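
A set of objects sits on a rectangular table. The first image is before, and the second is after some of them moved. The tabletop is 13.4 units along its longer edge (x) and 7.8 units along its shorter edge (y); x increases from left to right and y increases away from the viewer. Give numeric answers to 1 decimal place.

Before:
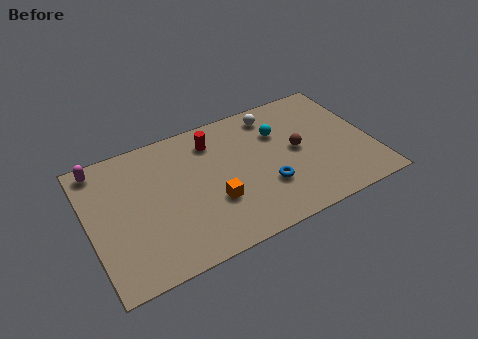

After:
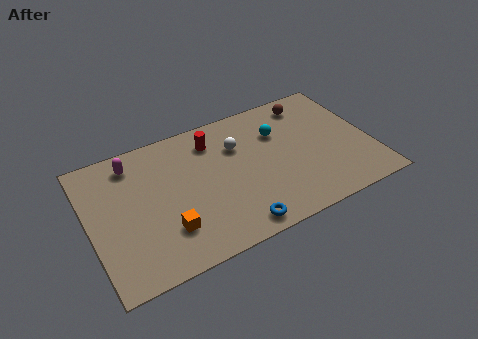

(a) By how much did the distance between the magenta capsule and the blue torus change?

-1.6

The distance was about 8.6 in the first image and 7.0 in the second, so they moved 1.6 units closer together.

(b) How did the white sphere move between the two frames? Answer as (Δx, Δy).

(-1.9, -1.2)

The white sphere started near (9.1, 6.6) and ended near (7.2, 5.4).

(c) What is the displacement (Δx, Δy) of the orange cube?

(-2.3, -0.6)

From the two frames, the orange cube sits at roughly (5.7, 2.7) before and (3.4, 2.1) after.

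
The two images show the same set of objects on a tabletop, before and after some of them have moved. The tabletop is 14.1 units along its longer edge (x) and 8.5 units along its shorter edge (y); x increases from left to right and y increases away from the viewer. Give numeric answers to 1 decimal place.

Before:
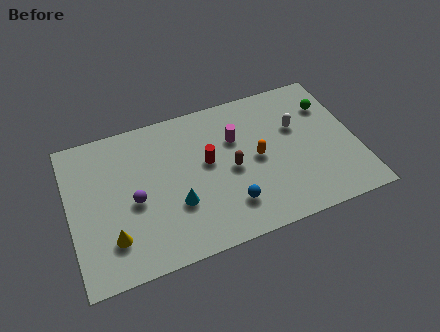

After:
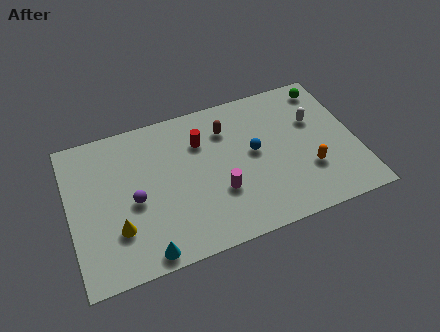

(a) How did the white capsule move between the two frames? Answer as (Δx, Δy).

(0.9, 0.1)

The white capsule started near (11.3, 5.4) and ended near (12.2, 5.5).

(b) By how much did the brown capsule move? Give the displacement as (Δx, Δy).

(0.0, 2.4)

The brown capsule started near (7.9, 4.0) and ended near (7.9, 6.4).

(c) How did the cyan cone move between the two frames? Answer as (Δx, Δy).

(-1.7, -2.1)

From the two frames, the cyan cone sits at roughly (5.1, 2.9) before and (3.4, 0.8) after.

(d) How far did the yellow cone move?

0.5

The yellow cone was near (1.9, 2.1) before and (2.2, 2.5) after, so it travelled √(0.3² + 0.4²) ≈ 0.5 units.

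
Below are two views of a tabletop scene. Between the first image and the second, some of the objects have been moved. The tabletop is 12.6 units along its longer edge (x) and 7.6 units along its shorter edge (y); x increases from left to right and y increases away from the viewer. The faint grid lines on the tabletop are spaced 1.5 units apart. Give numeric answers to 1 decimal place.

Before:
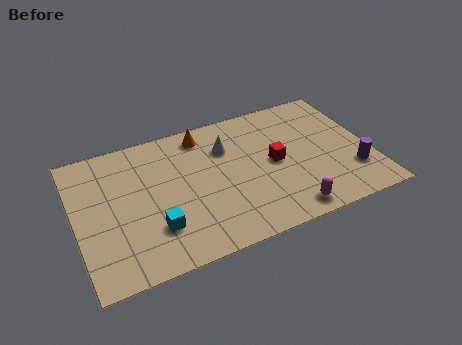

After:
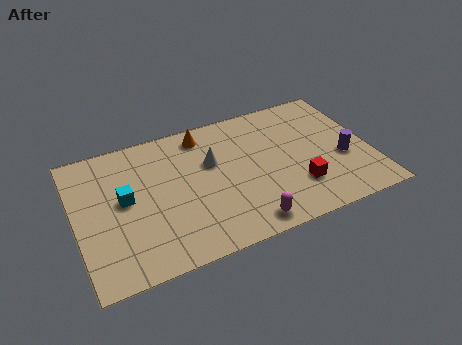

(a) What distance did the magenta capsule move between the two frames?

1.8

The magenta capsule moved from about (8.7, 0.9) to (6.9, 0.9), a distance of √(1.8² + 0.0²) ≈ 1.8.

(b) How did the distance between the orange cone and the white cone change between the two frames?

+0.3

Before: roughly 1.4 units apart; after: 1.7. That's 0.3 units further apart.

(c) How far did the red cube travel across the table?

1.9

The red cube moved from about (8.5, 3.8) to (9.3, 2.1), a distance of √(0.8² + 1.7²) ≈ 1.9.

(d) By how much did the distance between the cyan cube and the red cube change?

+1.9

Before: roughly 5.6 units apart; after: 7.5. That's 1.9 units further apart.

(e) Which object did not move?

the orange cone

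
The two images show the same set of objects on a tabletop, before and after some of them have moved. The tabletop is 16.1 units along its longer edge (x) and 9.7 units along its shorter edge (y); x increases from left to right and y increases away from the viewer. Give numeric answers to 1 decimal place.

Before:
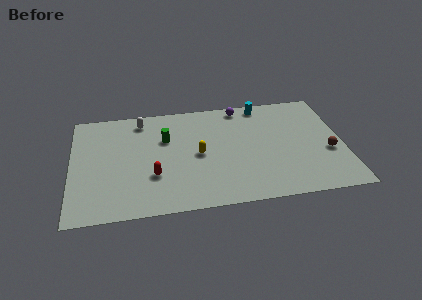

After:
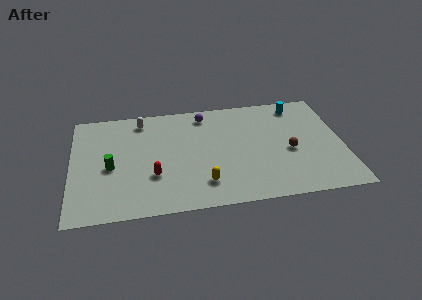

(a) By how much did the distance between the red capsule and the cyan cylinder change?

+1.5

They were about 8.7 units apart before and 10.2 after — 1.5 units further apart.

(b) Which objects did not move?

the red capsule and the white capsule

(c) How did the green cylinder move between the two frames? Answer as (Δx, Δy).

(-3.3, -2.1)

From the two frames, the green cylinder sits at roughly (5.6, 6.4) before and (2.3, 4.3) after.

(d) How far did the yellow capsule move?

2.6

The yellow capsule moved from about (7.5, 4.7) to (7.7, 2.1), a distance of √(0.2² + 2.6²) ≈ 2.6.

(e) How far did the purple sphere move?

2.2

The purple sphere was near (10.2, 8.7) before and (8.0, 8.3) after, so it travelled √(2.2² + 0.4²) ≈ 2.2 units.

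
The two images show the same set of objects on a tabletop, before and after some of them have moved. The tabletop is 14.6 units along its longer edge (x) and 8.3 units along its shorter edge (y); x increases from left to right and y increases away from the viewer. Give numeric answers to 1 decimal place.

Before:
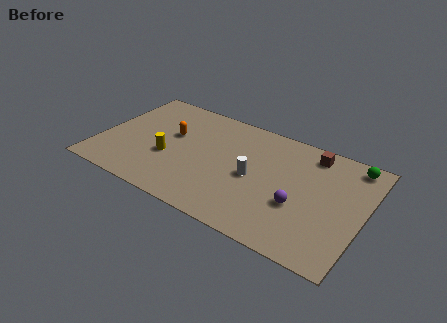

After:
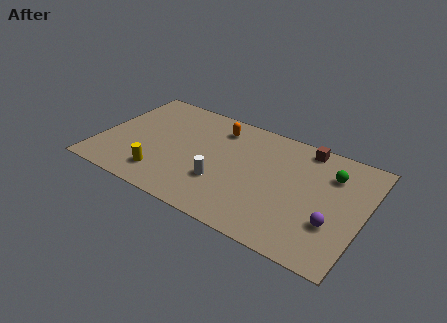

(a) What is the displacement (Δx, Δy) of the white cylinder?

(-1.6, -1.2)

The white cylinder was at about (8.6, 3.9) and moved to about (7.0, 2.7).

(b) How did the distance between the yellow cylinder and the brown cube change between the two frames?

+0.7

They were about 8.5 units apart before and 9.2 after — 0.7 units further apart.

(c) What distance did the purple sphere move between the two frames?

1.9

From (11.2, 3.1) to (13.1, 2.7), the purple sphere covered √(1.9² + 0.4²) ≈ 1.9 units.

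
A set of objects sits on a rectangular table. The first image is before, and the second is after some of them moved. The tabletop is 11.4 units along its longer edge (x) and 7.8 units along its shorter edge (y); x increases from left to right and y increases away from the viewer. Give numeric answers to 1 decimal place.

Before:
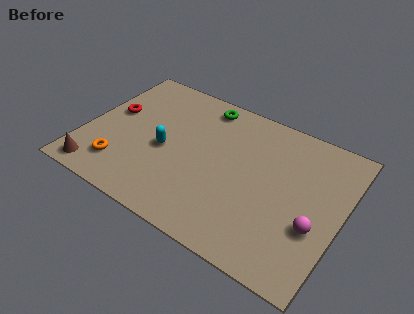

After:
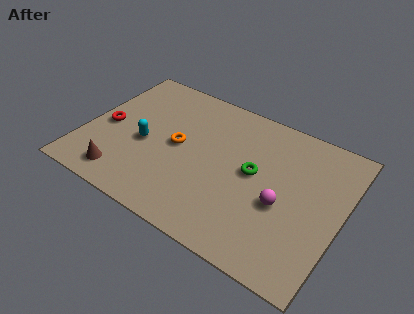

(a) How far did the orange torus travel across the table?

3.2

From (1.9, 1.7) to (4.1, 4.0), the orange torus covered √(2.2² + 2.3²) ≈ 3.2 units.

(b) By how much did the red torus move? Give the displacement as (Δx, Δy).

(-0.1, -0.9)

The red torus started near (1.0, 4.5) and ended near (0.9, 3.6).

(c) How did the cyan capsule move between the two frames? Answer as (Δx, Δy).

(-0.9, -0.1)

The cyan capsule was at about (3.6, 3.5) and moved to about (2.7, 3.4).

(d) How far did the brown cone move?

1.1

From (1.0, 0.9) to (2.1, 1.2), the brown cone covered √(1.1² + 0.3²) ≈ 1.1 units.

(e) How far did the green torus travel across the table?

3.7

The green torus was near (4.8, 6.8) before and (7.5, 4.2) after, so it travelled √(2.7² + 2.6²) ≈ 3.7 units.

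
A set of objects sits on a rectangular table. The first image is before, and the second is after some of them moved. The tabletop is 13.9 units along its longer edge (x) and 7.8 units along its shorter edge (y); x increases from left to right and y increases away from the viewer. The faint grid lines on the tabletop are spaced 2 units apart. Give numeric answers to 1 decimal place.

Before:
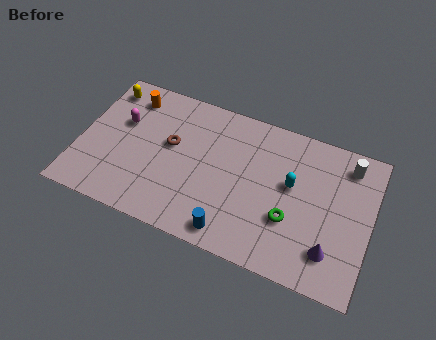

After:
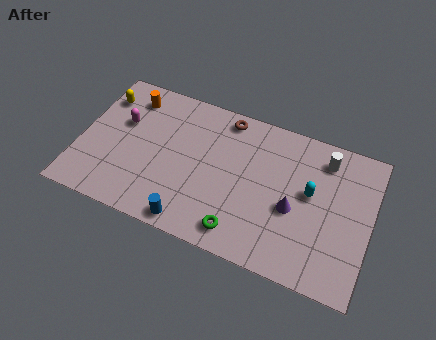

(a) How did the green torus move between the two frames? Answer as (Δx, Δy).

(-2.2, -1.5)

The green torus was at about (10.2, 2.7) and moved to about (8.0, 1.2).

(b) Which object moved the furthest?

the brown torus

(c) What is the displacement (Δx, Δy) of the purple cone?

(-1.9, 1.5)

The purple cone started near (12.2, 1.8) and ended near (10.3, 3.3).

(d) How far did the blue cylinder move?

1.9

From (7.6, 1.0) to (5.7, 0.8), the blue cylinder covered √(1.9² + 0.2²) ≈ 1.9 units.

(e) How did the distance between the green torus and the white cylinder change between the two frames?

+1.8

They were about 4.5 units apart before and 6.3 after — 1.8 units further apart.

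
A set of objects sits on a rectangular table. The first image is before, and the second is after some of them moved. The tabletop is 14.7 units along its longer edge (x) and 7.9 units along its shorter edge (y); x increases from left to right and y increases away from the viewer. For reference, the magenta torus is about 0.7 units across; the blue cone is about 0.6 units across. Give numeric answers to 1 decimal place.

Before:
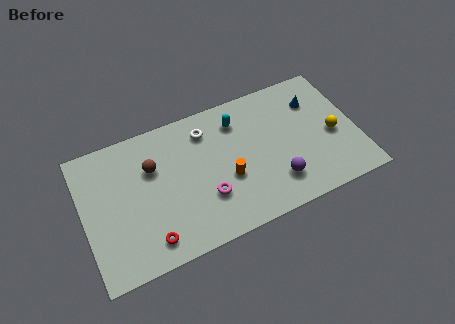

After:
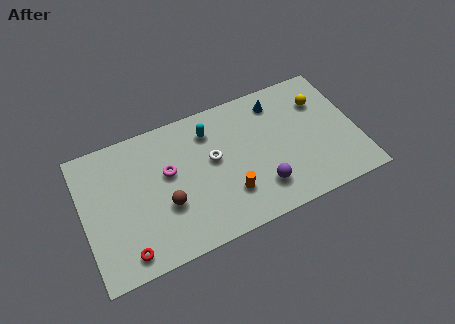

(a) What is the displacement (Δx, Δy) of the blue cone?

(-2.0, 0.7)

The blue cone started near (12.7, 5.8) and ended near (10.7, 6.5).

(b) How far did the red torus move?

1.2

The red torus moved from about (3.2, 1.3) to (2.0, 1.1), a distance of √(1.2² + 0.2²) ≈ 1.2.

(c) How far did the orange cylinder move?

0.9

The orange cylinder moved from about (7.6, 3.1) to (7.6, 2.2), a distance of √(0.0² + 0.9²) ≈ 0.9.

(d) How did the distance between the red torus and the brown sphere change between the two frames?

-1.1

The distance was about 4.0 in the first image and 2.9 in the second, so they moved 1.1 units closer together.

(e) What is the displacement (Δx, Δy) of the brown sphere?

(0.5, -2.4)

The brown sphere was at about (3.8, 5.3) and moved to about (4.3, 2.9).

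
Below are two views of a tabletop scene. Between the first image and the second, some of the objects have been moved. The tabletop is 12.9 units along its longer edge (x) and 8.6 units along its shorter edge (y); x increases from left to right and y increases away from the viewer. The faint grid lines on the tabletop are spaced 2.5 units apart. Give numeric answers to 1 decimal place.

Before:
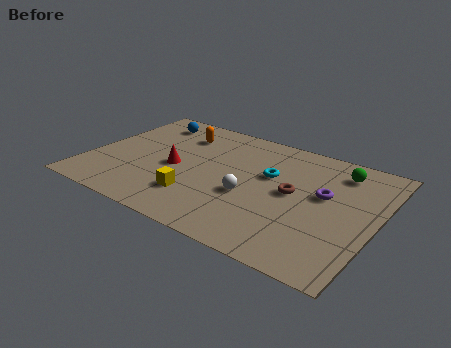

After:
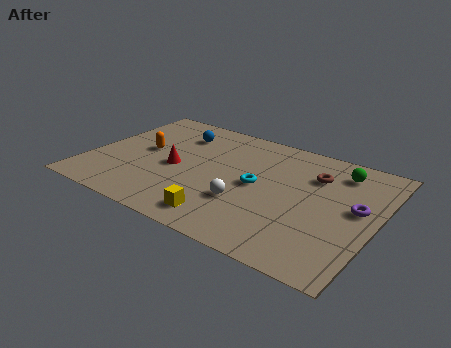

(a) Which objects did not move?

the green sphere and the red cone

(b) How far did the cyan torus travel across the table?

1.1

The cyan torus moved from about (8.0, 5.3) to (7.6, 4.3), a distance of √(0.4² + 1.0²) ≈ 1.1.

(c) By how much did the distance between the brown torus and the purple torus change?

+1.2

The distance was about 1.4 in the first image and 2.6 in the second, so they moved 1.2 units further apart.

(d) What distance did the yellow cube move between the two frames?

1.7

The yellow cube moved from about (5.2, 2.2) to (6.6, 1.3), a distance of √(1.4² + 0.9²) ≈ 1.7.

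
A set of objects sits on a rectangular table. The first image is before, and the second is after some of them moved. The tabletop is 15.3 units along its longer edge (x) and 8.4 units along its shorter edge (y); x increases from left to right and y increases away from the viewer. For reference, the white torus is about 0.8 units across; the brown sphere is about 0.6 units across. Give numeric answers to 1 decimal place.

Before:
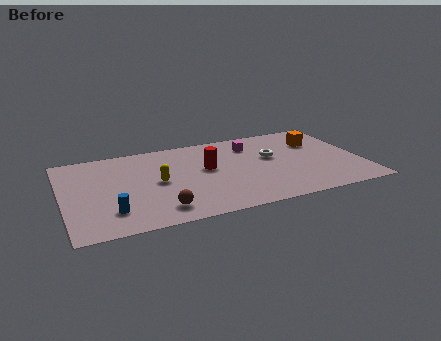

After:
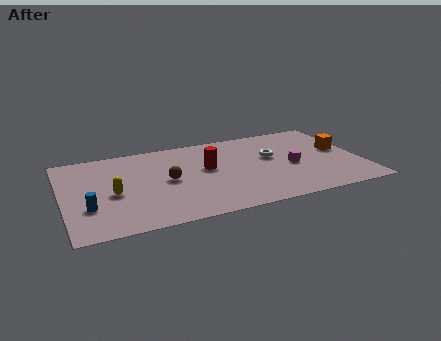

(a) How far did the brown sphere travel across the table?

2.8

The brown sphere was near (4.7, 1.5) before and (5.3, 4.2) after, so it travelled √(0.6² + 2.7²) ≈ 2.8 units.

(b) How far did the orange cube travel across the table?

1.6

From (13.3, 5.9) to (14.4, 4.7), the orange cube covered √(1.1² + 1.2²) ≈ 1.6 units.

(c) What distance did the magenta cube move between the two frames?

3.3

From (9.9, 6.5) to (11.7, 3.7), the magenta cube covered √(1.8² + 2.8²) ≈ 3.3 units.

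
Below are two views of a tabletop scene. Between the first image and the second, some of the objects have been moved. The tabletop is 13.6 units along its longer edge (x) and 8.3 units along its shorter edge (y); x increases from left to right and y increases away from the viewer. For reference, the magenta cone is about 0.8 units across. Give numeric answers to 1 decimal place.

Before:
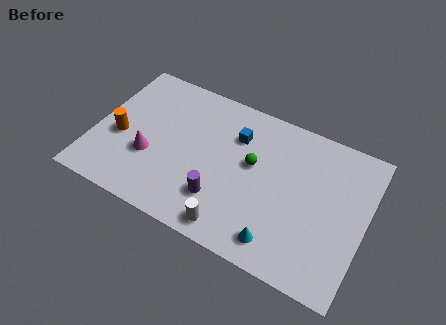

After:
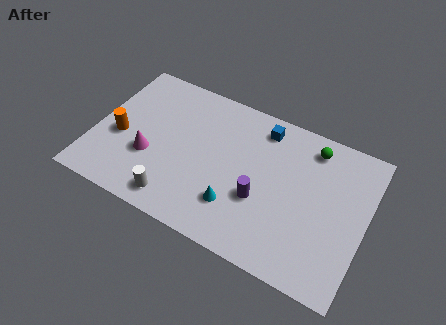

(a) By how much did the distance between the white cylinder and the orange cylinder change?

-2.7

The distance was about 6.6 in the first image and 3.9 in the second, so they moved 2.7 units closer together.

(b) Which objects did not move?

the orange cylinder and the magenta cone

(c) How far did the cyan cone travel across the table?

2.5

The cyan cone moved from about (9.7, 1.3) to (7.4, 2.2), a distance of √(2.3² + 0.9²) ≈ 2.5.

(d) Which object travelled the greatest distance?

the green sphere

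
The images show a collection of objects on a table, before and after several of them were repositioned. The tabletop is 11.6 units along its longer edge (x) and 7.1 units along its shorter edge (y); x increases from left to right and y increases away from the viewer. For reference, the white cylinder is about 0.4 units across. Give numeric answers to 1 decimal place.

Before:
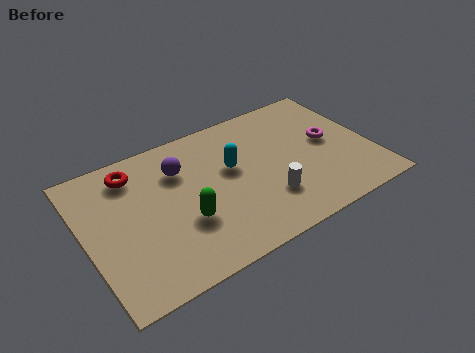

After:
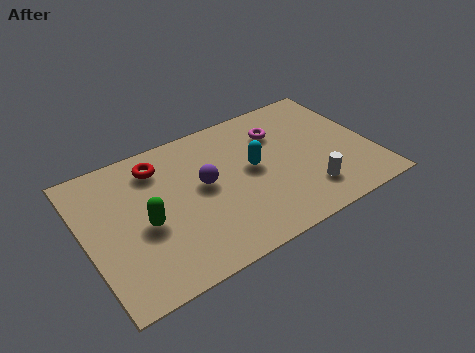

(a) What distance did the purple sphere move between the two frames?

1.4

The purple sphere was near (4.0, 5.1) before and (4.8, 3.9) after, so it travelled √(0.8² + 1.2²) ≈ 1.4 units.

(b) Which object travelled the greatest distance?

the magenta torus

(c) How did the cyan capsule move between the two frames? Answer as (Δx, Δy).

(0.8, -0.4)

The cyan capsule was at about (6.0, 4.2) and moved to about (6.8, 3.8).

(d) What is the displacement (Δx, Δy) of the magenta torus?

(-1.9, 1.4)

The magenta torus was at about (10.0, 3.8) and moved to about (8.1, 5.2).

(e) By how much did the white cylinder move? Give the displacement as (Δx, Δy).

(1.6, -0.4)

From the two frames, the white cylinder sits at roughly (7.1, 2.0) before and (8.7, 1.6) after.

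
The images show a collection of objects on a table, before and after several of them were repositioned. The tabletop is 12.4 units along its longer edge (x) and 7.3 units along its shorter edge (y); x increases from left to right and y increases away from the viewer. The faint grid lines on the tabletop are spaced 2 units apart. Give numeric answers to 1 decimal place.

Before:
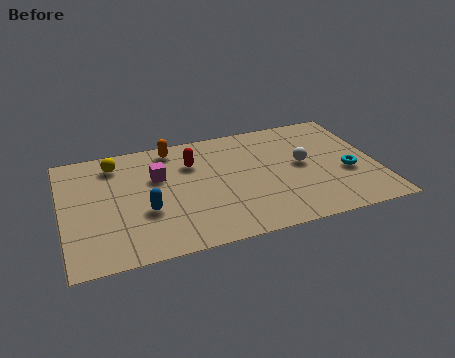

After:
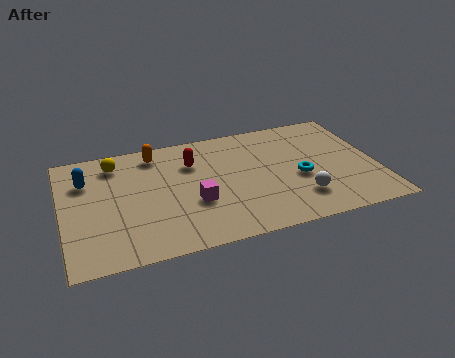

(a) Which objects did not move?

the red capsule and the yellow sphere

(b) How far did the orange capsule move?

0.7

The orange capsule moved from about (4.5, 6.4) to (3.8, 6.2), a distance of √(0.7² + 0.2²) ≈ 0.7.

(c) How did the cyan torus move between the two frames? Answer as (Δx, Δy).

(-1.9, 0.2)

From the two frames, the cyan torus sits at roughly (11.2, 2.9) before and (9.3, 3.1) after.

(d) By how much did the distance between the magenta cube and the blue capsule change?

+2.7

They were about 2.1 units apart before and 4.8 after — 2.7 units further apart.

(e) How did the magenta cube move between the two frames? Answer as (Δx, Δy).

(1.3, -2.0)

The magenta cube started near (3.8, 4.7) and ended near (5.1, 2.7).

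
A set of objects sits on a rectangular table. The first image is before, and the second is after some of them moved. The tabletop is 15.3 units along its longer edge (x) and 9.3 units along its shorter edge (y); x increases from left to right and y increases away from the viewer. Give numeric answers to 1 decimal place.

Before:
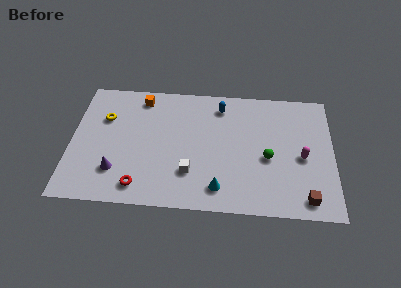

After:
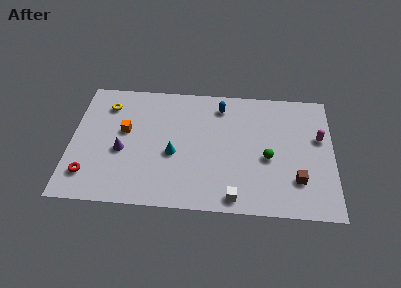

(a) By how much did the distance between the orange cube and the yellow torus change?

-0.5

The distance was about 2.7 in the first image and 2.2 in the second, so they moved 0.5 units closer together.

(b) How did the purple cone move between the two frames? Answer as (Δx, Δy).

(0.3, 1.5)

The purple cone was at about (2.7, 2.4) and moved to about (3.0, 3.9).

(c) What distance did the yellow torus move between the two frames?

1.0

From (1.9, 6.3) to (2.0, 7.3), the yellow torus covered √(0.1² + 1.0²) ≈ 1.0 units.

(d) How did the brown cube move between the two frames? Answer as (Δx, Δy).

(-0.5, 1.3)

From the two frames, the brown cube sits at roughly (13.7, 1.2) before and (13.2, 2.5) after.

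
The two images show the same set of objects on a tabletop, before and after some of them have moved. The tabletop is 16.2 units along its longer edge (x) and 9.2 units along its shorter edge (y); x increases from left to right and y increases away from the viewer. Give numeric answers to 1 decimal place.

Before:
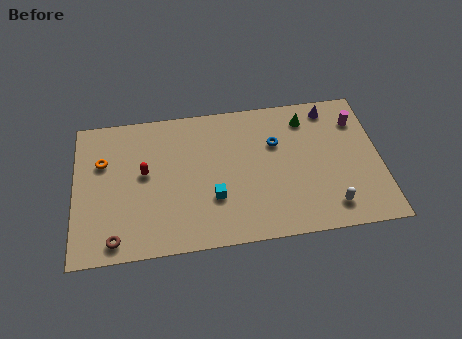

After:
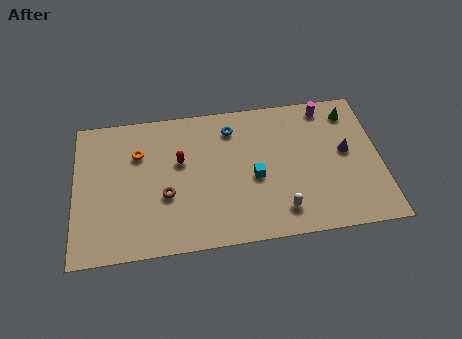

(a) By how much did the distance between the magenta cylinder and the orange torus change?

-3.4

The distance was about 13.6 in the first image and 10.2 in the second, so they moved 3.4 units closer together.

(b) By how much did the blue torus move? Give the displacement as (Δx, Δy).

(-2.3, 1.3)

The blue torus started near (10.7, 6.1) and ended near (8.4, 7.4).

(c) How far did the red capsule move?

2.0

The red capsule was near (3.7, 5.1) before and (5.6, 5.6) after, so it travelled √(1.9² + 0.5²) ≈ 2.0 units.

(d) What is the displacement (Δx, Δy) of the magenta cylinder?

(-1.6, 1.1)

From the two frames, the magenta cylinder sits at roughly (15.1, 7.0) before and (13.5, 8.1) after.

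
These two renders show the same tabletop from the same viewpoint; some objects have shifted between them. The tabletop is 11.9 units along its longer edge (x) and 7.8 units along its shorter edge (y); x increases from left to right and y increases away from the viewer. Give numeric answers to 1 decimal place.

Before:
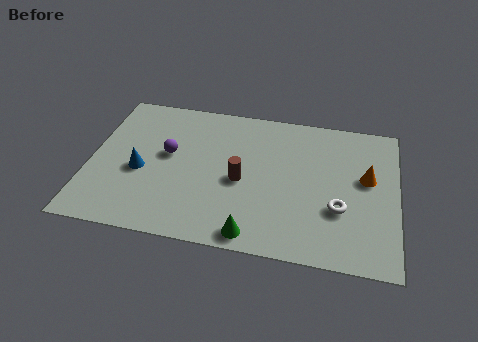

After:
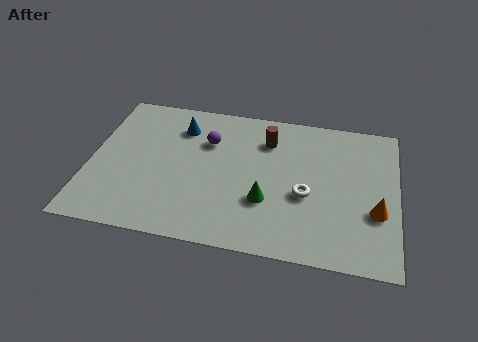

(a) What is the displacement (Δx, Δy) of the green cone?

(0.4, 1.8)

The green cone was at about (6.5, 0.8) and moved to about (6.9, 2.6).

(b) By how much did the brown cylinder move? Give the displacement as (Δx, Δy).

(0.9, 2.4)

The brown cylinder was at about (5.9, 3.5) and moved to about (6.8, 5.9).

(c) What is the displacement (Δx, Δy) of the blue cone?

(1.4, 2.7)

The blue cone started near (2.0, 3.3) and ended near (3.4, 6.0).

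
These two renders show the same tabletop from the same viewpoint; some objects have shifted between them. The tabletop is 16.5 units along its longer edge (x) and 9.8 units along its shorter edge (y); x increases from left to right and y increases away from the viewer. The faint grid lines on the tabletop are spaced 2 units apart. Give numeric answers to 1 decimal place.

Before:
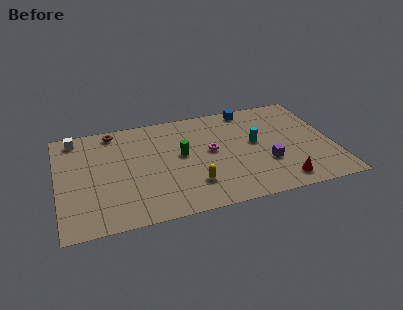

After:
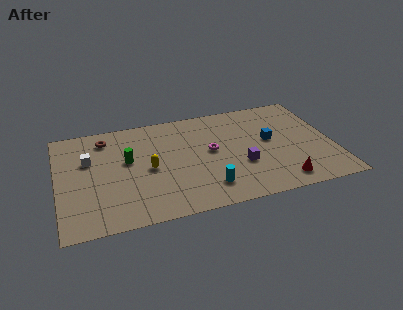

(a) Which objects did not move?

the red cone and the magenta torus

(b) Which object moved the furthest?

the cyan cylinder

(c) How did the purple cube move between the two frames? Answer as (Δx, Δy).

(-1.5, 0.2)

From the two frames, the purple cube sits at roughly (12.4, 3.3) before and (10.9, 3.5) after.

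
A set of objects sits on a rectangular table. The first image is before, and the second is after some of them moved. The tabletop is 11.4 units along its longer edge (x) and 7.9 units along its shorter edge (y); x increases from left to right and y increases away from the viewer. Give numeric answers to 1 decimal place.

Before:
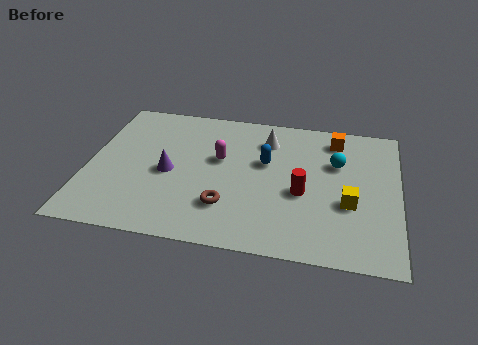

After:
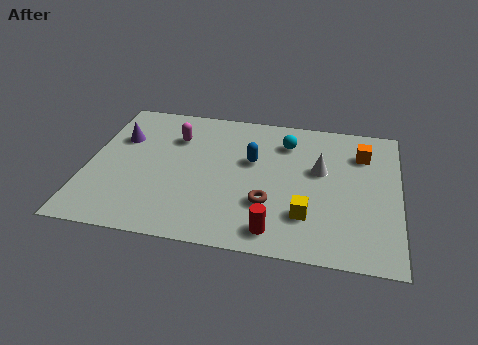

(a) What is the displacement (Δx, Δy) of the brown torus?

(1.5, 0.4)

The brown torus was at about (5.2, 2.1) and moved to about (6.7, 2.5).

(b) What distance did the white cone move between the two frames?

2.4

The white cone was near (6.5, 6.1) before and (8.5, 4.7) after, so it travelled √(2.0² + 1.4²) ≈ 2.4 units.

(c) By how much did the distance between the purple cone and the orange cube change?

+2.2

The distance was about 6.7 in the first image and 8.9 in the second, so they moved 2.2 units further apart.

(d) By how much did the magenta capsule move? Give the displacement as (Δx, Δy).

(-1.7, 1.0)

From the two frames, the magenta capsule sits at roughly (4.8, 4.7) before and (3.1, 5.7) after.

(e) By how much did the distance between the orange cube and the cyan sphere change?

+1.4

They were about 1.4 units apart before and 2.8 after — 1.4 units further apart.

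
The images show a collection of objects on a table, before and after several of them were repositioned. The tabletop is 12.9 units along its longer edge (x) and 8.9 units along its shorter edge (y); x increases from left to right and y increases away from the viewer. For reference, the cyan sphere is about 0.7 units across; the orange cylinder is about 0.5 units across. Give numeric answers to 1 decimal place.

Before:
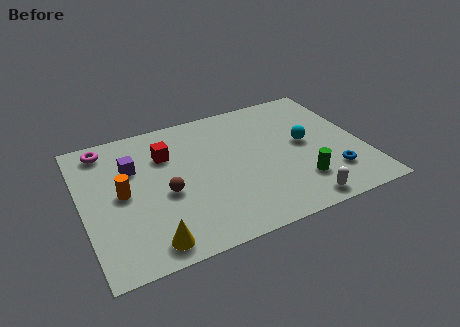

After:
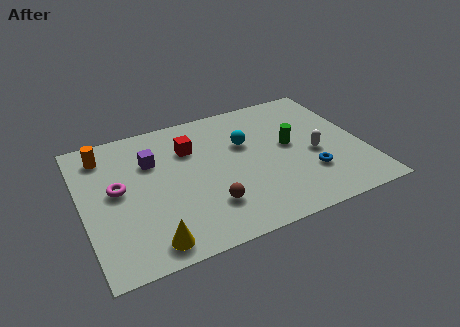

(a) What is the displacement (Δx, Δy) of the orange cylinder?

(-0.6, 2.8)

From the two frames, the orange cylinder sits at roughly (1.8, 4.5) before and (1.2, 7.3) after.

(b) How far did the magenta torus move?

2.9

From (1.3, 7.7) to (1.6, 4.8), the magenta torus covered √(0.3² + 2.9²) ≈ 2.9 units.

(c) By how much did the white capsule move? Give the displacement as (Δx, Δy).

(1.1, 2.9)

The white capsule was at about (9.5, 0.9) and moved to about (10.6, 3.8).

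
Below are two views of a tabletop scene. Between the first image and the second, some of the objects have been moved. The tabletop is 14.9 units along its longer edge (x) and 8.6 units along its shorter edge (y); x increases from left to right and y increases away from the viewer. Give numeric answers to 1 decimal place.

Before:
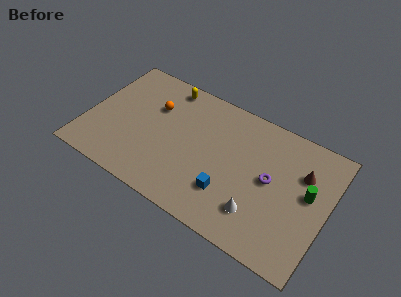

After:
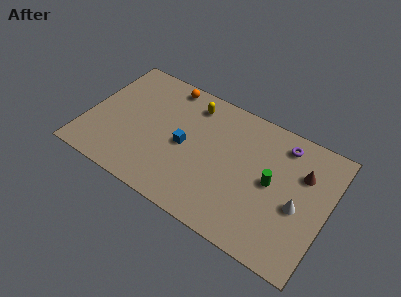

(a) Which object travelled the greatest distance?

the blue cube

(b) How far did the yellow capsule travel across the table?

1.8

The yellow capsule moved from about (4.4, 7.6) to (6.1, 7.1), a distance of √(1.7² + 0.5²) ≈ 1.8.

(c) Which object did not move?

the brown cone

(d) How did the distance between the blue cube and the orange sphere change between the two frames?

-2.2

Before: roughly 6.2 units apart; after: 4.0. That's 2.2 units closer together.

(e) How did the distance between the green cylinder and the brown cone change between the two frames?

+1.1

The distance was about 1.2 in the first image and 2.3 in the second, so they moved 1.1 units further apart.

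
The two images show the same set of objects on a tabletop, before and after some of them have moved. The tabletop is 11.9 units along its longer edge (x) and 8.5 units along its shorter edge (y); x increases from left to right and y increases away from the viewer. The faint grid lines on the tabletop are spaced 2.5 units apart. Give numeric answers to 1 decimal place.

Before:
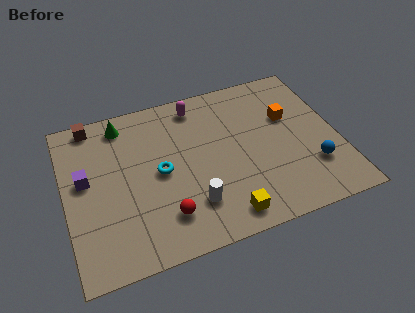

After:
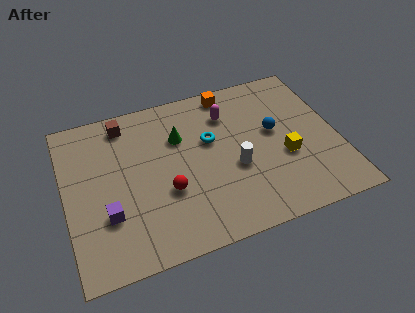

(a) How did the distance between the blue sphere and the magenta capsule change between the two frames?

-4.2

They were about 6.7 units apart before and 2.5 after — 4.2 units closer together.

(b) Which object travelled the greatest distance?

the yellow cube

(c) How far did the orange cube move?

3.3

The orange cube was near (9.9, 5.4) before and (7.5, 7.6) after, so it travelled √(2.4² + 2.2²) ≈ 3.3 units.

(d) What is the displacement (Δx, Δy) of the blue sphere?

(-1.4, 2.4)

From the two frames, the blue sphere sits at roughly (10.6, 2.4) before and (9.2, 4.8) after.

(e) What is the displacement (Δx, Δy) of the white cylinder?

(2.0, 1.3)

From the two frames, the white cylinder sits at roughly (5.3, 2.1) before and (7.3, 3.4) after.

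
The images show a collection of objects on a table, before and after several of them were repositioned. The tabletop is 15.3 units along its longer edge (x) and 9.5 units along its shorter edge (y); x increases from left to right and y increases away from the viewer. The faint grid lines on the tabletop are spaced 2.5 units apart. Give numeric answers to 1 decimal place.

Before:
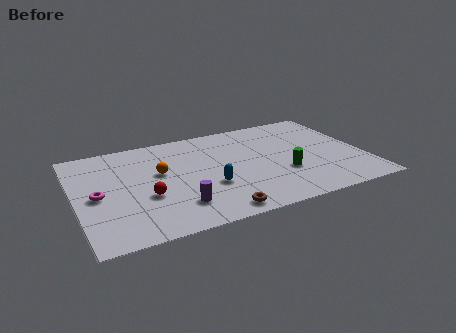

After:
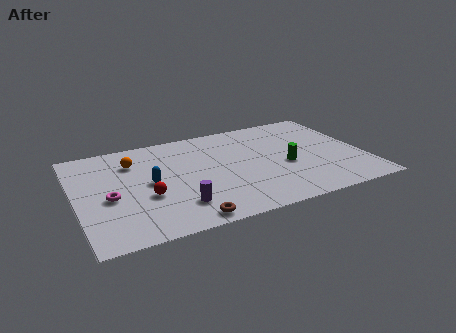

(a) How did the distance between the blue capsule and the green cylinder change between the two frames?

+3.2

The distance was about 4.0 in the first image and 7.2 in the second, so they moved 3.2 units further apart.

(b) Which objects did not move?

the purple cylinder and the red sphere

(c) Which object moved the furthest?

the blue capsule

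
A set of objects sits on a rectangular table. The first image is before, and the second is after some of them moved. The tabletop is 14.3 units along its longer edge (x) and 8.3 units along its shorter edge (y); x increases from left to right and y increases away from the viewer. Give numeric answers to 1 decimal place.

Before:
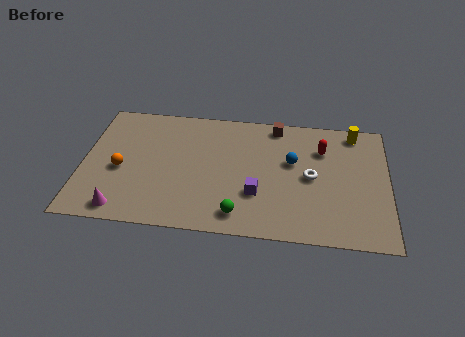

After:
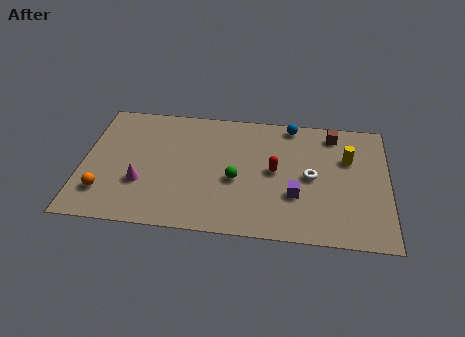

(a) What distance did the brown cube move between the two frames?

2.7

From (9.0, 7.4) to (11.7, 7.1), the brown cube covered √(2.7² + 0.3²) ≈ 2.7 units.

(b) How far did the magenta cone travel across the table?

2.0

The magenta cone was near (2.0, 1.0) before and (2.8, 2.8) after, so it travelled √(0.8² + 1.8²) ≈ 2.0 units.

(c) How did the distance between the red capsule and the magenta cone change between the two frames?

-4.1

Before: roughly 10.5 units apart; after: 6.4. That's 4.1 units closer together.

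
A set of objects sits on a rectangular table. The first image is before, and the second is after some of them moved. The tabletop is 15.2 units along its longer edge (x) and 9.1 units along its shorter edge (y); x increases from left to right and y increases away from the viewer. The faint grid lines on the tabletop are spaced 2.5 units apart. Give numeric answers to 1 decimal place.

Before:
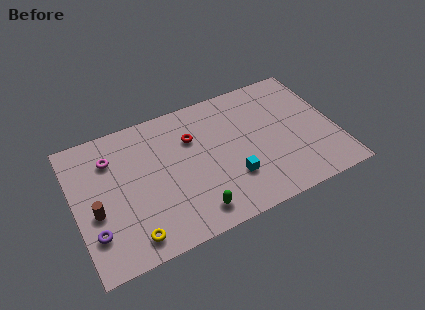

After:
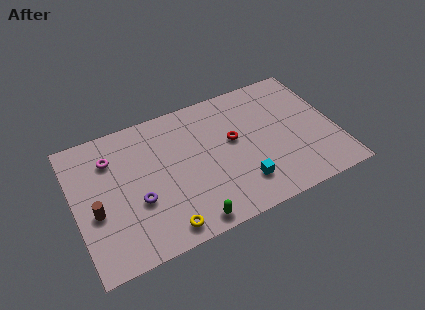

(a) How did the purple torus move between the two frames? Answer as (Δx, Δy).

(2.6, 1.0)

The purple torus started near (0.9, 2.4) and ended near (3.5, 3.4).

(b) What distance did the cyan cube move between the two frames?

0.8

The cyan cube was near (8.9, 2.7) before and (9.4, 2.1) after, so it travelled √(0.5² + 0.6²) ≈ 0.8 units.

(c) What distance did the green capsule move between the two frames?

0.6

The green capsule was near (6.5, 1.4) before and (6.2, 0.9) after, so it travelled √(0.3² + 0.5²) ≈ 0.6 units.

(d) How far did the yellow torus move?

1.8

From (2.9, 1.3) to (4.7, 1.1), the yellow torus covered √(1.8² + 0.2²) ≈ 1.8 units.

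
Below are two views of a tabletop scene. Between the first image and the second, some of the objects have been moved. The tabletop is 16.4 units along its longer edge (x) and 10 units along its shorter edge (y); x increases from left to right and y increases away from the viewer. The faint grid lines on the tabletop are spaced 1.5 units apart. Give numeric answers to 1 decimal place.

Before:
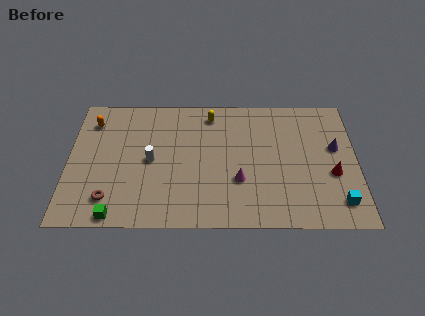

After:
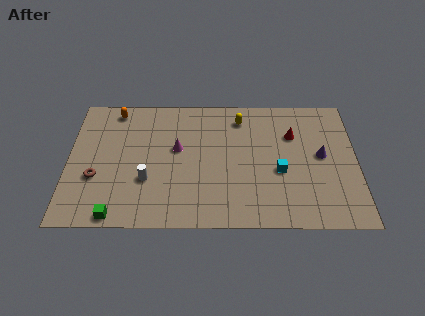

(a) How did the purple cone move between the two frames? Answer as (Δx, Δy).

(-0.8, -0.6)

From the two frames, the purple cone sits at roughly (15.2, 5.9) before and (14.4, 5.3) after.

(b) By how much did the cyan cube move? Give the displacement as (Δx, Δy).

(-3.3, 2.3)

The cyan cube was at about (15.3, 1.8) and moved to about (12.0, 4.1).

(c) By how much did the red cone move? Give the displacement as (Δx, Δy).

(-2.2, 3.0)

The red cone started near (15.0, 3.9) and ended near (12.8, 6.9).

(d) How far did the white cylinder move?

1.5

From (4.7, 4.9) to (4.5, 3.4), the white cylinder covered √(0.2² + 1.5²) ≈ 1.5 units.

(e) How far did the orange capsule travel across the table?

1.6

The orange capsule moved from about (1.3, 7.9) to (2.6, 8.8), a distance of √(1.3² + 0.9²) ≈ 1.6.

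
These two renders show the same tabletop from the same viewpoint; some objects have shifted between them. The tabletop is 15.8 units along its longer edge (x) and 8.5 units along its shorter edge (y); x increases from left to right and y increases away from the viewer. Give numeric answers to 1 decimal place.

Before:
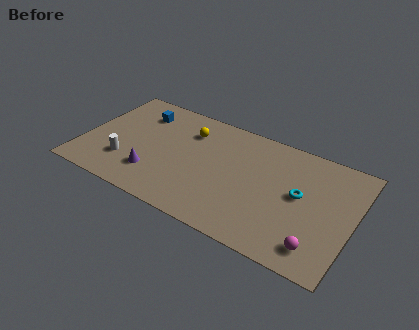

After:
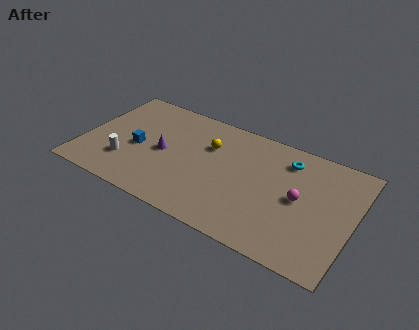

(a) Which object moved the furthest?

the magenta sphere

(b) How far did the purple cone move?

1.9

The purple cone was near (4.4, 2.2) before and (4.7, 4.1) after, so it travelled √(0.3² + 1.9²) ≈ 1.9 units.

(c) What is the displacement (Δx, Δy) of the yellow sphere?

(1.3, -0.6)

From the two frames, the yellow sphere sits at roughly (5.9, 6.4) before and (7.2, 5.8) after.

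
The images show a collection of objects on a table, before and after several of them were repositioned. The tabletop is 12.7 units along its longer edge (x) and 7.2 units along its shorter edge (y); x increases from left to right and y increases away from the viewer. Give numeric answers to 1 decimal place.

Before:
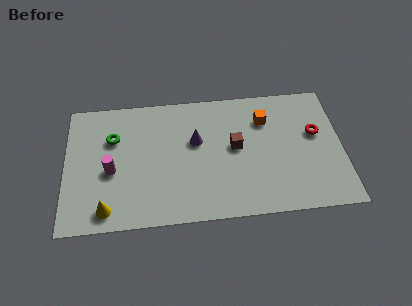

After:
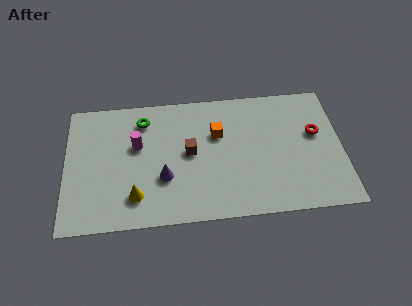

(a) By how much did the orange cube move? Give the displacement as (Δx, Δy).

(-2.2, -0.6)

From the two frames, the orange cube sits at roughly (9.2, 5.3) before and (7.0, 4.7) after.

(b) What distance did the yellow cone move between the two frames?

1.4

From (1.9, 1.0) to (3.2, 1.6), the yellow cone covered √(1.3² + 0.6²) ≈ 1.4 units.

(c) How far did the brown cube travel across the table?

2.1

From (7.8, 3.9) to (5.7, 3.8), the brown cube covered √(2.1² + 0.1²) ≈ 2.1 units.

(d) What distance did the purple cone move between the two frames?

2.4

The purple cone was near (6.0, 4.4) before and (4.5, 2.5) after, so it travelled √(1.5² + 1.9²) ≈ 2.4 units.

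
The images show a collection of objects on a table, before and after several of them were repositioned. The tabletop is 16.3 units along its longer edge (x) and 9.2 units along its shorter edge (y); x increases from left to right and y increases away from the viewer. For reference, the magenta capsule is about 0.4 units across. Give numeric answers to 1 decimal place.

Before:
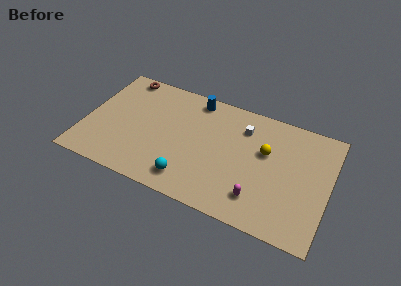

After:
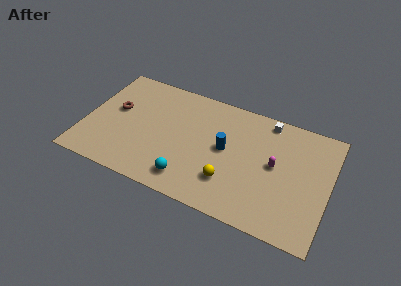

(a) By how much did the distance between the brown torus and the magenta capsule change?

-0.9

They were about 11.7 units apart before and 10.8 after — 0.9 units closer together.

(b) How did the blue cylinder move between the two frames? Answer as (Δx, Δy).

(2.4, -3.2)

The blue cylinder started near (7.0, 8.1) and ended near (9.4, 4.9).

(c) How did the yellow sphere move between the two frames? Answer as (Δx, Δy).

(-2.1, -3.2)

The yellow sphere started near (12.0, 5.7) and ended near (9.9, 2.5).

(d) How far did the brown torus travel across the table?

3.0

The brown torus was near (2.0, 8.3) before and (1.9, 5.3) after, so it travelled √(0.1² + 3.0²) ≈ 3.0 units.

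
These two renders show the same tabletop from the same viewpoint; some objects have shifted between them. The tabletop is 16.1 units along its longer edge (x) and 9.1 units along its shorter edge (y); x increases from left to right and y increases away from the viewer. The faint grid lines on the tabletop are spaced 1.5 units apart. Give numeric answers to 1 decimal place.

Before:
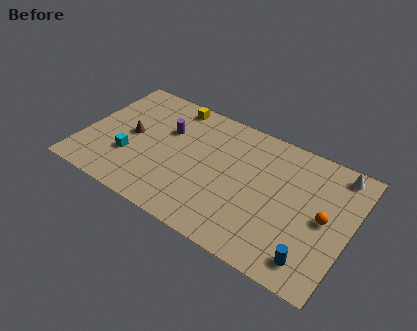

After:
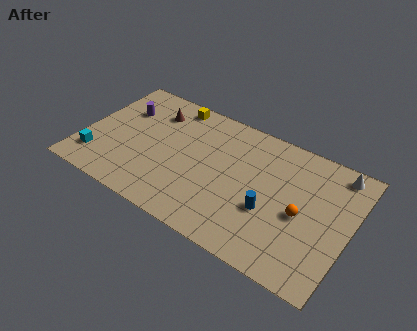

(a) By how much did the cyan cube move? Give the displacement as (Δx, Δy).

(-1.9, -1.0)

The cyan cube was at about (3.0, 3.0) and moved to about (1.1, 2.0).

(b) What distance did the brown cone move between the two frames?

2.6

From (2.8, 4.6) to (3.8, 7.0), the brown cone covered √(1.0² + 2.4²) ≈ 2.6 units.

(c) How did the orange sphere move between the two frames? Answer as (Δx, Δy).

(-1.3, -0.4)

The orange sphere started near (14.6, 4.5) and ended near (13.3, 4.1).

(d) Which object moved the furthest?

the blue cylinder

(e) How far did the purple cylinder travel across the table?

2.8

From (4.8, 6.0) to (2.0, 6.3), the purple cylinder covered √(2.8² + 0.3²) ≈ 2.8 units.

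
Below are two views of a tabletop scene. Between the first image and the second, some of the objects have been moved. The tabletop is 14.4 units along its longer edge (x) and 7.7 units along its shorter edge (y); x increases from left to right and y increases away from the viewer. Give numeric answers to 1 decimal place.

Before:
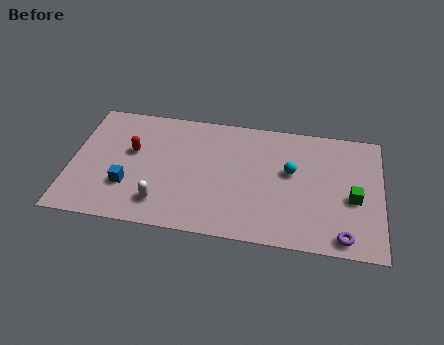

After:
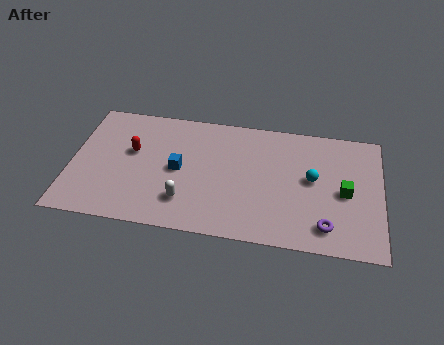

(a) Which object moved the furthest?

the blue cube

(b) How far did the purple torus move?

0.9

From (12.7, 0.9) to (11.9, 1.4), the purple torus covered √(0.8² + 0.5²) ≈ 0.9 units.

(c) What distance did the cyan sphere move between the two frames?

1.0

From (10.2, 4.5) to (11.2, 4.2), the cyan sphere covered √(1.0² + 0.3²) ≈ 1.0 units.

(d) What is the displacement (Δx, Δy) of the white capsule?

(1.1, 0.3)

The white capsule started near (4.3, 1.6) and ended near (5.4, 1.9).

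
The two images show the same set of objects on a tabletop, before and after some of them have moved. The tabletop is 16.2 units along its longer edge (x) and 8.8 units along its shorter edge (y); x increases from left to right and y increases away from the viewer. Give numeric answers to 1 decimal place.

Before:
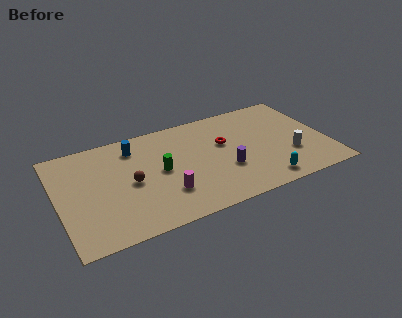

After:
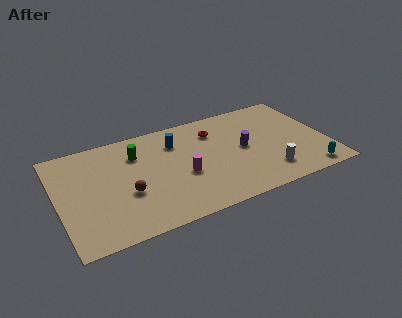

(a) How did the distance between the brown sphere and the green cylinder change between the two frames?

+1.4

Before: roughly 1.8 units apart; after: 3.2. That's 1.4 units further apart.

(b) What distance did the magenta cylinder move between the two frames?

1.6

The magenta cylinder moved from about (6.2, 2.5) to (7.4, 3.6), a distance of √(1.2² + 1.1²) ≈ 1.6.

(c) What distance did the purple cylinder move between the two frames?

1.9

The purple cylinder moved from about (9.9, 3.1) to (11.2, 4.5), a distance of √(1.3² + 1.4²) ≈ 1.9.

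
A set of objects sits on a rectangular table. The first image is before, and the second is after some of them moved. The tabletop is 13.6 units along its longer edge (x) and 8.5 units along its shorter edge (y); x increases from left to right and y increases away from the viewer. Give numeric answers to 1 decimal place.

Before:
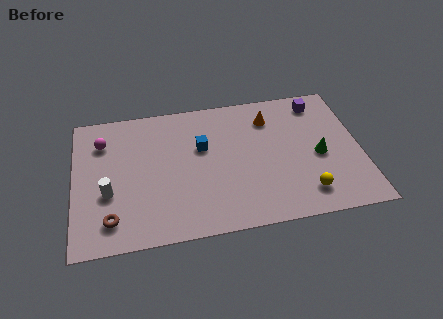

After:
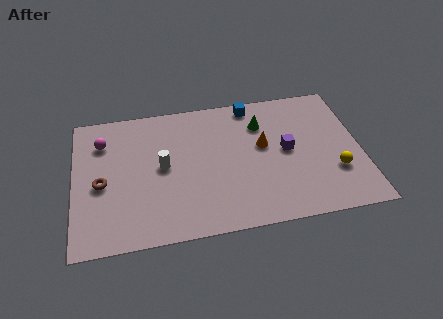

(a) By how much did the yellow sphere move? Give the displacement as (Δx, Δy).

(1.5, 1.1)

The yellow sphere was at about (10.8, 1.6) and moved to about (12.3, 2.7).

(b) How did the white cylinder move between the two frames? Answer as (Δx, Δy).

(2.6, 1.2)

The white cylinder was at about (1.6, 3.2) and moved to about (4.2, 4.4).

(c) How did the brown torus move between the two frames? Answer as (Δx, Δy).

(-0.4, 2.2)

From the two frames, the brown torus sits at roughly (1.7, 1.6) before and (1.3, 3.8) after.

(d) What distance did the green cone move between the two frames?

3.6

The green cone was near (11.6, 3.8) before and (9.0, 6.3) after, so it travelled √(2.6² + 2.5²) ≈ 3.6 units.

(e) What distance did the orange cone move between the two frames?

1.7

From (9.4, 6.6) to (9.0, 4.9), the orange cone covered √(0.4² + 1.7²) ≈ 1.7 units.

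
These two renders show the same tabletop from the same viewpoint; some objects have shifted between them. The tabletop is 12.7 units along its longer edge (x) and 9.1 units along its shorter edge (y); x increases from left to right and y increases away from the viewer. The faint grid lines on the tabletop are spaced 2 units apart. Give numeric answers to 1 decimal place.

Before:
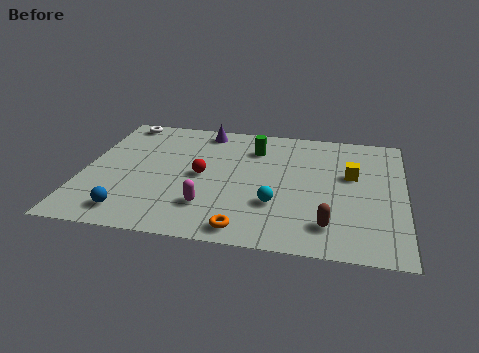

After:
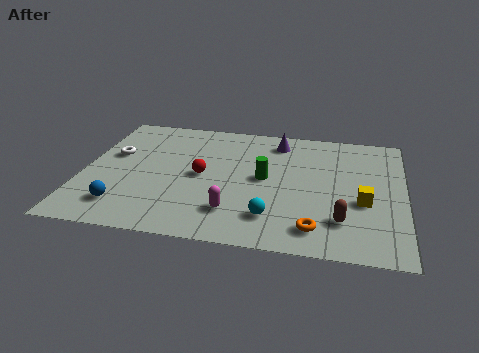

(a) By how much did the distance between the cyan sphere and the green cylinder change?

-1.4

The distance was about 4.1 in the first image and 2.7 in the second, so they moved 1.4 units closer together.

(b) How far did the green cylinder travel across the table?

2.3

The green cylinder moved from about (6.7, 6.9) to (7.2, 4.7), a distance of √(0.5² + 2.2²) ≈ 2.3.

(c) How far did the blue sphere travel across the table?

0.5

From (2.1, 1.4) to (1.8, 1.8), the blue sphere covered √(0.3² + 0.4²) ≈ 0.5 units.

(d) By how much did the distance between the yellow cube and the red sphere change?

+0.5

The distance was about 6.0 in the first image and 6.5 in the second, so they moved 0.5 units further apart.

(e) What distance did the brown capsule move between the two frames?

0.6

The brown capsule moved from about (9.8, 1.8) to (10.3, 2.2), a distance of √(0.5² + 0.4²) ≈ 0.6.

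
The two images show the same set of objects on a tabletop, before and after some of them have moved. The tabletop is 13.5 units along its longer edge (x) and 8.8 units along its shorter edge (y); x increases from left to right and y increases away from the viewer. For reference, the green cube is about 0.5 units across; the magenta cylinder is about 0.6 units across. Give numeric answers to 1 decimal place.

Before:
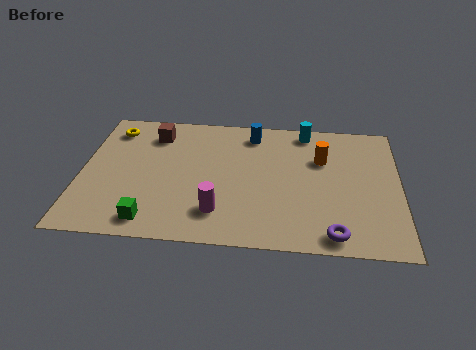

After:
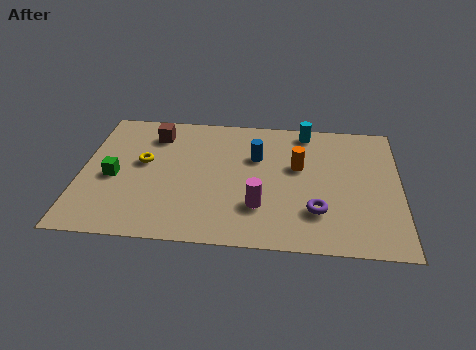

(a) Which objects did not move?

the brown cube and the cyan cylinder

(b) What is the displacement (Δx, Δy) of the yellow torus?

(1.4, -2.2)

From the two frames, the yellow torus sits at roughly (1.2, 7.2) before and (2.6, 5.0) after.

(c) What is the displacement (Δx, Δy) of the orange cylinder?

(-1.0, -0.6)

From the two frames, the orange cylinder sits at roughly (10.2, 5.9) before and (9.2, 5.3) after.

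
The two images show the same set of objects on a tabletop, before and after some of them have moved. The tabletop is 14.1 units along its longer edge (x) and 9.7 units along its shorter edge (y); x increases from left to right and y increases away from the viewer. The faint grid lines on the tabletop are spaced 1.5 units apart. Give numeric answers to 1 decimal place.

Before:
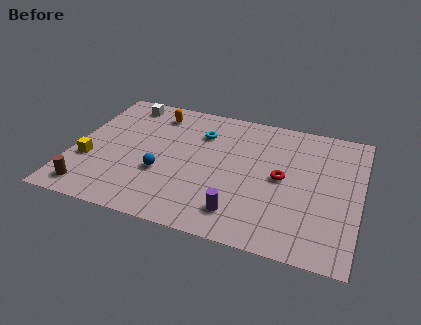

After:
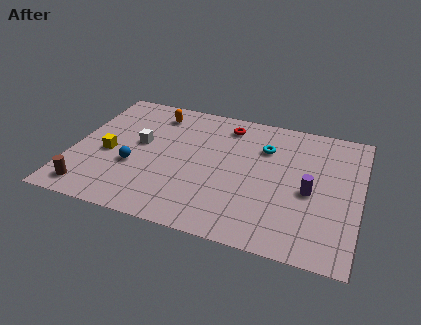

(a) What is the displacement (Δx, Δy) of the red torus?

(-3.0, 3.2)

The red torus started near (10.3, 4.9) and ended near (7.3, 8.1).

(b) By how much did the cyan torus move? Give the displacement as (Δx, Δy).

(3.2, -0.2)

The cyan torus was at about (6.1, 7.1) and moved to about (9.3, 6.9).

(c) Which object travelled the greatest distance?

the red torus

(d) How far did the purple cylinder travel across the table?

4.1

The purple cylinder was near (8.5, 1.8) before and (11.7, 4.3) after, so it travelled √(3.2² + 2.5²) ≈ 4.1 units.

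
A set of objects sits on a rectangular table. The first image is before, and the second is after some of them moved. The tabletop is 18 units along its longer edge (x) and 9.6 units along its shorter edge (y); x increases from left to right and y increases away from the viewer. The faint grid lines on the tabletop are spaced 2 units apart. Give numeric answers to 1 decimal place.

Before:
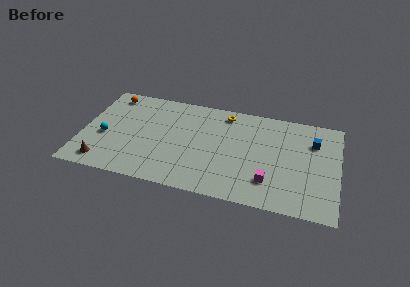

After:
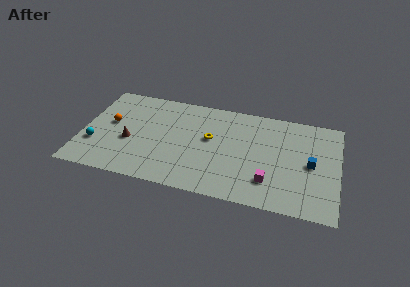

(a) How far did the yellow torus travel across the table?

2.9

The yellow torus moved from about (9.9, 8.3) to (9.0, 5.5), a distance of √(0.9² + 2.8²) ≈ 2.9.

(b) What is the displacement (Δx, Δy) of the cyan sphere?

(-0.6, -0.9)

The cyan sphere started near (1.6, 4.0) and ended near (1.0, 3.1).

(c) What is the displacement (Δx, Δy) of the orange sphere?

(0.2, -2.9)

The orange sphere was at about (1.7, 8.3) and moved to about (1.9, 5.4).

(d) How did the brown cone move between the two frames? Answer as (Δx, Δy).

(1.7, 2.5)

From the two frames, the brown cone sits at roughly (1.7, 1.4) before and (3.4, 3.9) after.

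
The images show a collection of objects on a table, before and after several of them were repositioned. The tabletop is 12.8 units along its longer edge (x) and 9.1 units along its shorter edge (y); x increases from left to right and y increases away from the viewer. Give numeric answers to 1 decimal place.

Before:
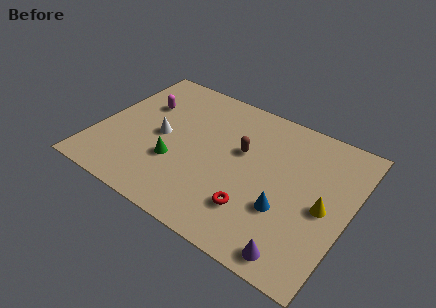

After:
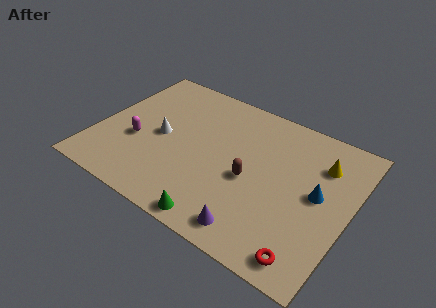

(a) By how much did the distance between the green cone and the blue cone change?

+0.3

They were about 5.6 units apart before and 5.9 after — 0.3 units further apart.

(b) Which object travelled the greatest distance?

the green cone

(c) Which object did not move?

the white cone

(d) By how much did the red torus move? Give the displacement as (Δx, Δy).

(2.9, -1.2)

The red torus started near (8.4, 2.3) and ended near (11.3, 1.1).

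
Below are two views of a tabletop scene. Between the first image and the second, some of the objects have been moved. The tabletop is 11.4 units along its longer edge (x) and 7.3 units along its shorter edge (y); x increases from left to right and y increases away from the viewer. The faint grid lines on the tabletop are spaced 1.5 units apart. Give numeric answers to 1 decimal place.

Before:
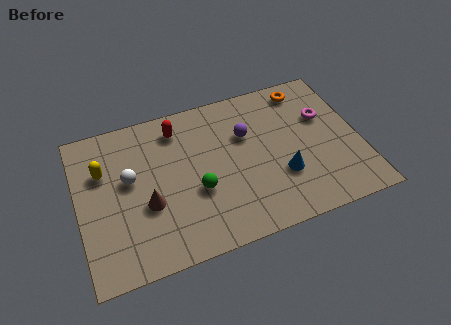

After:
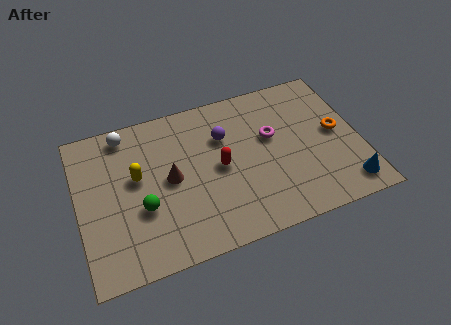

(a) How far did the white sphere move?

2.2

The white sphere was near (2.1, 4.2) before and (2.1, 6.4) after, so it travelled √(0.0² + 2.2²) ≈ 2.2 units.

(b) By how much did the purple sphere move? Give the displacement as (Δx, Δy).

(-0.9, 0.2)

From the two frames, the purple sphere sits at roughly (6.9, 4.8) before and (6.0, 5.0) after.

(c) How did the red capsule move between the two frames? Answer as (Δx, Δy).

(1.5, -2.4)

The red capsule was at about (4.2, 6.0) and moved to about (5.7, 3.6).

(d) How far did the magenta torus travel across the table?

2.2

From (10.1, 4.7) to (7.9, 4.4), the magenta torus covered √(2.2² + 0.3²) ≈ 2.2 units.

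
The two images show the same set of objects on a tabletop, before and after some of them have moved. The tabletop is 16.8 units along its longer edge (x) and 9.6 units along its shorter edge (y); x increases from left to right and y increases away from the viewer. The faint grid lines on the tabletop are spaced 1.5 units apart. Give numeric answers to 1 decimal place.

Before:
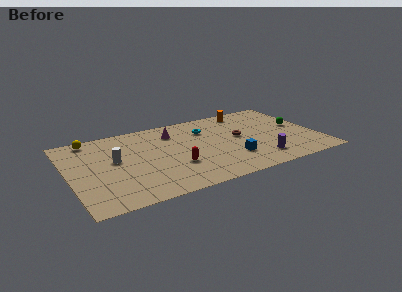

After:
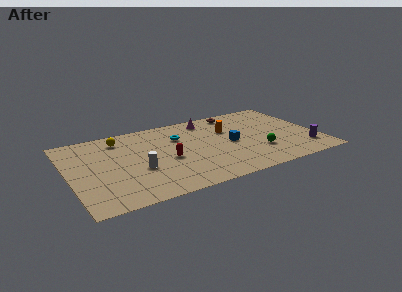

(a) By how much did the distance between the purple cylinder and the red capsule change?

+3.7

Before: roughly 5.7 units apart; after: 9.4. That's 3.7 units further apart.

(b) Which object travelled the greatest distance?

the green sphere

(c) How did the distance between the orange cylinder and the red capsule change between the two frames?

-2.7

The distance was about 7.7 in the first image and 5.0 in the second, so they moved 2.7 units closer together.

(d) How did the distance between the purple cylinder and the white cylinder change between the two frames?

+1.3

The distance was about 10.0 in the first image and 11.3 in the second, so they moved 1.3 units further apart.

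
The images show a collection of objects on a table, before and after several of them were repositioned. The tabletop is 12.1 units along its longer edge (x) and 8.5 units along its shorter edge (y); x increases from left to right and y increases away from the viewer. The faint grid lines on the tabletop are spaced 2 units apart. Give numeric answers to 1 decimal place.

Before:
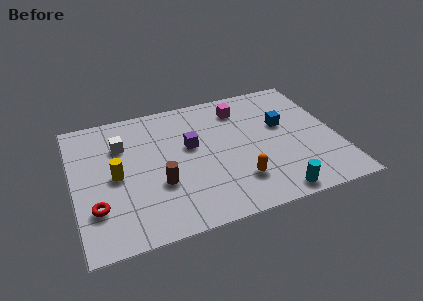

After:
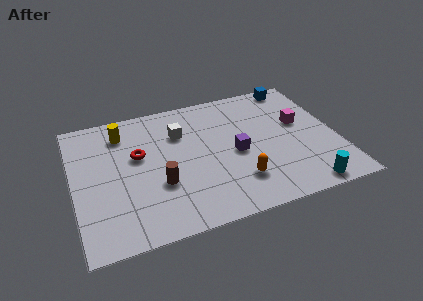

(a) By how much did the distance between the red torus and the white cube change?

-1.7

Before: roughly 3.9 units apart; after: 2.2. That's 1.7 units closer together.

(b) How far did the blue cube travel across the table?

2.8

The blue cube was near (9.7, 5.1) before and (10.6, 7.7) after, so it travelled √(0.9² + 2.6²) ≈ 2.8 units.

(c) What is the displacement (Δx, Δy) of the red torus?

(2.1, 2.7)

The red torus was at about (0.9, 2.4) and moved to about (3.0, 5.1).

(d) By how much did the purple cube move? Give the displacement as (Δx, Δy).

(2.0, -1.1)

The purple cube was at about (5.4, 5.0) and moved to about (7.4, 3.9).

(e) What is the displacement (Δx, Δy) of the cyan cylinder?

(1.4, 0.0)

The cyan cylinder was at about (8.8, 0.8) and moved to about (10.2, 0.8).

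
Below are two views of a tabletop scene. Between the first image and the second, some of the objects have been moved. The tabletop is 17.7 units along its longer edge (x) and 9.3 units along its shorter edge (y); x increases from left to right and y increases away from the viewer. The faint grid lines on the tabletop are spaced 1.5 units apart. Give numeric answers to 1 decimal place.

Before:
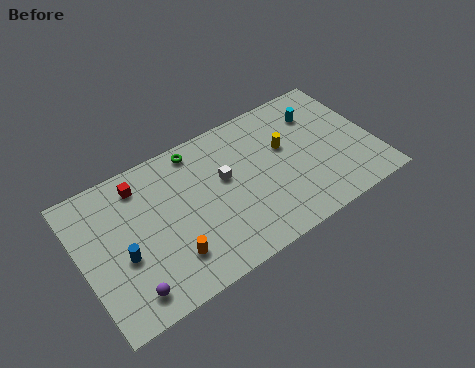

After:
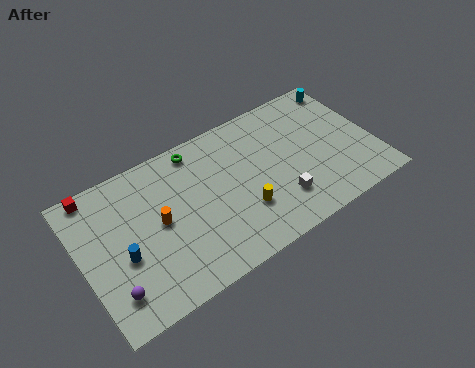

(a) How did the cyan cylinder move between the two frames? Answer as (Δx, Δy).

(2.0, 1.1)

The cyan cylinder started near (14.8, 7.0) and ended near (16.8, 8.1).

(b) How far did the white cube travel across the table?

4.2

From (8.7, 5.5) to (11.6, 2.4), the white cube covered √(2.9² + 3.1²) ≈ 4.2 units.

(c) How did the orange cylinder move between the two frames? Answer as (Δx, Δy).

(-0.3, 2.5)

The orange cylinder was at about (4.9, 2.3) and moved to about (4.6, 4.8).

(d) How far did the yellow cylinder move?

4.2

The yellow cylinder was near (12.5, 5.7) before and (9.4, 2.9) after, so it travelled √(3.1² + 2.8²) ≈ 4.2 units.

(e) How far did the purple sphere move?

1.0

The purple sphere moved from about (2.3, 1.5) to (1.4, 2.0), a distance of √(0.9² + 0.5²) ≈ 1.0.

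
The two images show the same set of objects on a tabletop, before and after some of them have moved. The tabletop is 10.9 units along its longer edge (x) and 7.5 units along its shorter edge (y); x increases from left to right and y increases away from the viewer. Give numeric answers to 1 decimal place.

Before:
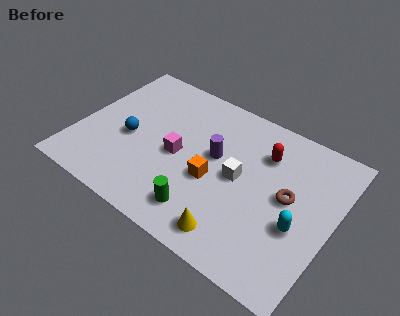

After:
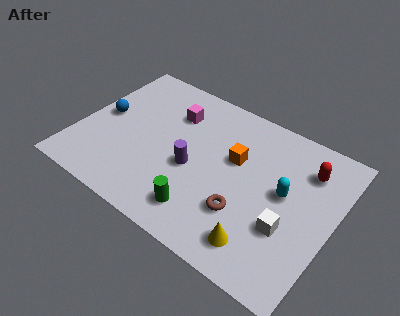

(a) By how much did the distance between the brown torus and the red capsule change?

+2.0

They were about 2.0 units apart before and 4.0 after — 2.0 units further apart.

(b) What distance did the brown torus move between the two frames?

2.3

The brown torus moved from about (9.0, 4.0) to (7.4, 2.3), a distance of √(1.6² + 1.7²) ≈ 2.3.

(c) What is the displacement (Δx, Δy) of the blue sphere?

(-1.3, 0.6)

The blue sphere was at about (2.2, 3.3) and moved to about (0.9, 3.9).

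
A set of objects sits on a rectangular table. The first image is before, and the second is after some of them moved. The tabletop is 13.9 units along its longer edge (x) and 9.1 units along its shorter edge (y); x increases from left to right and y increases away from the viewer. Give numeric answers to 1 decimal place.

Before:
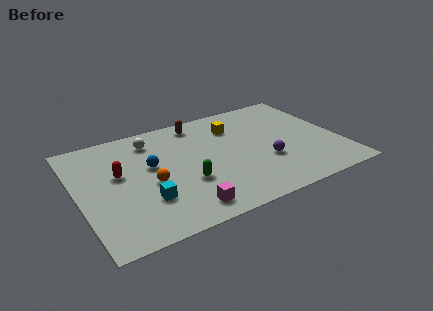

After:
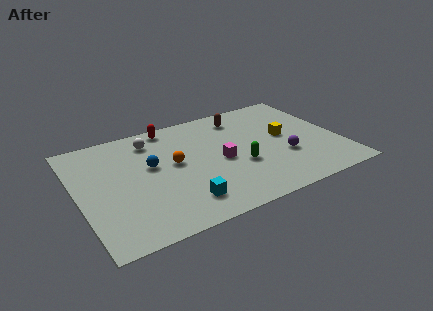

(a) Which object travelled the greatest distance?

the red capsule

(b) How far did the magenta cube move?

3.8

From (5.1, 1.3) to (7.5, 4.2), the magenta cube covered √(2.4² + 2.9²) ≈ 3.8 units.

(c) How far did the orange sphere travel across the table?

1.8

From (3.7, 3.9) to (5.1, 5.0), the orange sphere covered √(1.4² + 1.1²) ≈ 1.8 units.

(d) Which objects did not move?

the blue sphere and the white sphere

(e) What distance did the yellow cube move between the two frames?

3.1

The yellow cube was near (8.6, 6.8) before and (11.1, 4.9) after, so it travelled √(2.5² + 1.9²) ≈ 3.1 units.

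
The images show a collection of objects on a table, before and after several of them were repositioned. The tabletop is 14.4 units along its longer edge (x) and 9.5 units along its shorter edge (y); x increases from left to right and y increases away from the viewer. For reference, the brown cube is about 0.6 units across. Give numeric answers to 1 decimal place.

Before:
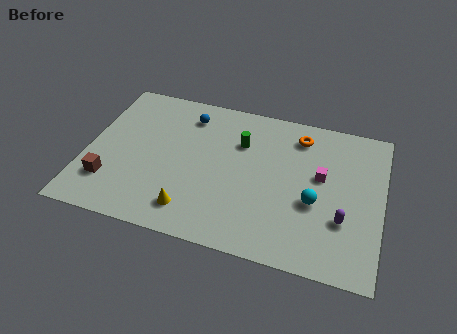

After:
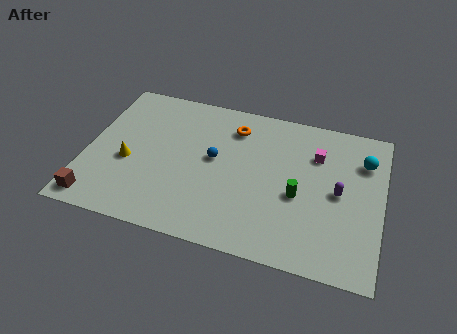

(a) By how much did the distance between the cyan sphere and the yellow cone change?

+5.5

Before: roughly 6.2 units apart; after: 11.7. That's 5.5 units further apart.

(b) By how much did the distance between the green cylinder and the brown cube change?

+2.6

They were about 7.4 units apart before and 10.0 after — 2.6 units further apart.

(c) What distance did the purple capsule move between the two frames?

1.6

The purple capsule moved from about (12.6, 3.1) to (12.3, 4.7), a distance of √(0.3² + 1.6²) ≈ 1.6.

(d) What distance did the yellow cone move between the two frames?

4.0

The yellow cone moved from about (5.4, 1.7) to (2.1, 3.9), a distance of √(3.3² + 2.2²) ≈ 4.0.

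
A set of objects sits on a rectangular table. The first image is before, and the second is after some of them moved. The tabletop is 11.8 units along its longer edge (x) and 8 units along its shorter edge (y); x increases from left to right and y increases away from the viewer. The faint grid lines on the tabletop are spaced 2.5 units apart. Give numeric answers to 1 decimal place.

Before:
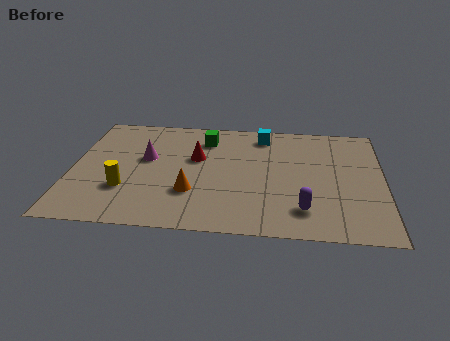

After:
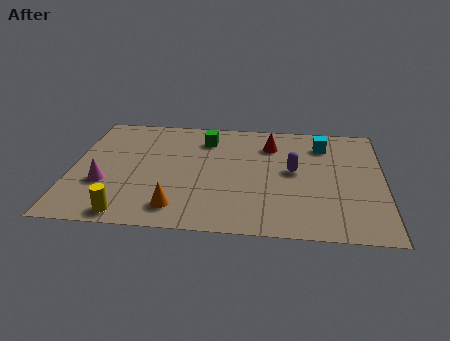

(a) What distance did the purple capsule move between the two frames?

2.6

The purple capsule moved from about (8.8, 1.7) to (8.4, 4.3), a distance of √(0.4² + 2.6²) ≈ 2.6.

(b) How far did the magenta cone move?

2.4

The magenta cone moved from about (2.8, 4.7) to (1.3, 2.8), a distance of √(1.5² + 1.9²) ≈ 2.4.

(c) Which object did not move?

the green cube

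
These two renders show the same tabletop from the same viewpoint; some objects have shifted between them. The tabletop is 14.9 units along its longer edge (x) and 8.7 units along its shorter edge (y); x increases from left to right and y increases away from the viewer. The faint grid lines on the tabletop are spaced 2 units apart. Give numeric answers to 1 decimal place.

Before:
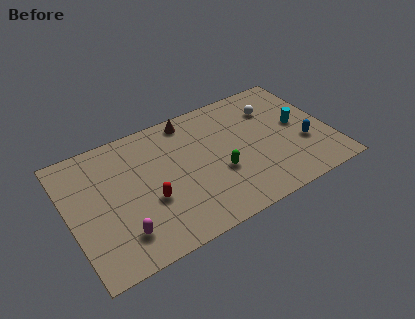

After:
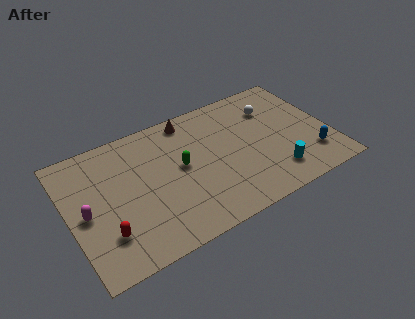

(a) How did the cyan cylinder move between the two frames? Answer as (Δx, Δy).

(-1.8, -2.8)

From the two frames, the cyan cylinder sits at roughly (13.2, 4.6) before and (11.4, 1.8) after.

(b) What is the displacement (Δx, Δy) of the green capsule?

(-2.0, 1.4)

The green capsule was at about (8.4, 3.3) and moved to about (6.4, 4.7).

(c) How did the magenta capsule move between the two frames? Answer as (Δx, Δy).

(-1.7, 2.2)

The magenta capsule was at about (2.6, 1.9) and moved to about (0.9, 4.1).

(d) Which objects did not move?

the white sphere and the brown cone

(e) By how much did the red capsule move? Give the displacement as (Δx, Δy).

(-2.6, -1.0)

The red capsule started near (4.4, 3.3) and ended near (1.8, 2.3).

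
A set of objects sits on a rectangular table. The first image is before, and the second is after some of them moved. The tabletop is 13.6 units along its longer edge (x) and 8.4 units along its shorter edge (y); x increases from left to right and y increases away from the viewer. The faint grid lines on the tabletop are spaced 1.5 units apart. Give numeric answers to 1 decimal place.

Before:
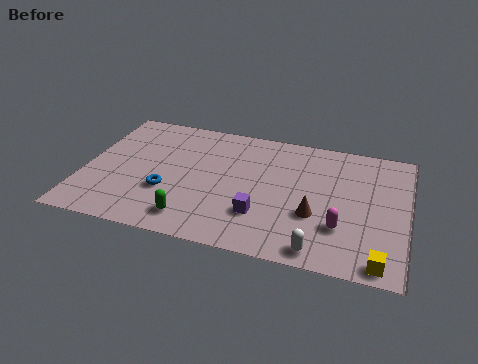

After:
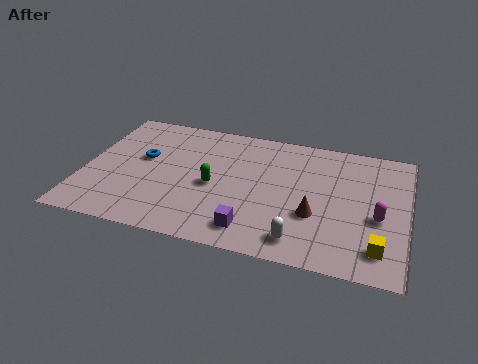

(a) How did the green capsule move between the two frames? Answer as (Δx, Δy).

(0.7, 2.4)

The green capsule was at about (4.8, 1.4) and moved to about (5.5, 3.8).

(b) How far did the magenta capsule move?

1.8

From (10.9, 2.5) to (12.4, 3.5), the magenta capsule covered √(1.5² + 1.0²) ≈ 1.8 units.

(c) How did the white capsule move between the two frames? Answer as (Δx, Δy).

(-0.8, 0.4)

The white capsule started near (10.1, 0.9) and ended near (9.3, 1.3).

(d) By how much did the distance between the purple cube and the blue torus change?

+2.0

The distance was about 4.0 in the first image and 6.0 in the second, so they moved 2.0 units further apart.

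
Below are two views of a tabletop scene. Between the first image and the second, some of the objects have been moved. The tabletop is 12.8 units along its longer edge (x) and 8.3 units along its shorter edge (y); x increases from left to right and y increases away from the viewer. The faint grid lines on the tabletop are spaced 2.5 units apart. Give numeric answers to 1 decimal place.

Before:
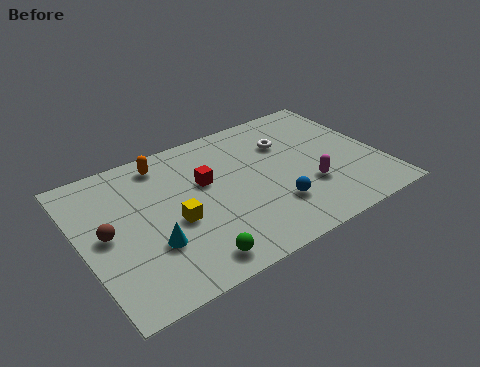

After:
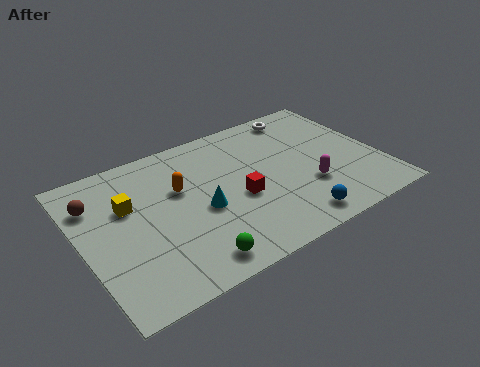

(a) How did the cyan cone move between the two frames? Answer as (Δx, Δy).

(2.3, 0.9)

From the two frames, the cyan cone sits at roughly (2.7, 2.7) before and (5.0, 3.6) after.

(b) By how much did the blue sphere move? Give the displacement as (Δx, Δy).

(0.6, -1.2)

From the two frames, the blue sphere sits at roughly (7.9, 2.3) before and (8.5, 1.1) after.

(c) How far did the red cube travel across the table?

2.0

The red cube was near (5.4, 5.1) before and (6.6, 3.5) after, so it travelled √(1.2² + 1.6²) ≈ 2.0 units.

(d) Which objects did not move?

the magenta capsule and the green sphere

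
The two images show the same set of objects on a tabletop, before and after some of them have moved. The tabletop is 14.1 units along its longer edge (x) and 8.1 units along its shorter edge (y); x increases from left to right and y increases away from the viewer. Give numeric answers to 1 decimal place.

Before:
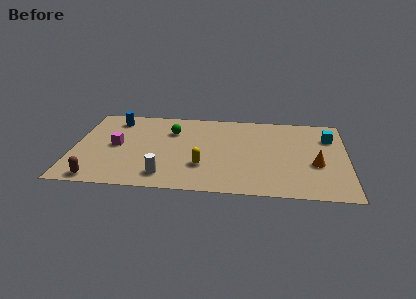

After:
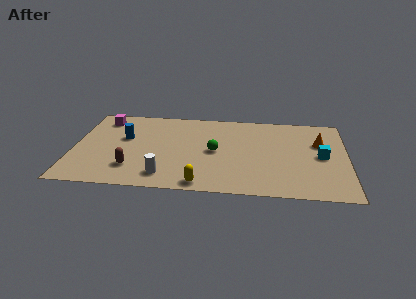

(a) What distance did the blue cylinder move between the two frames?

1.9

From (2.0, 6.7) to (2.6, 4.9), the blue cylinder covered √(0.6² + 1.8²) ≈ 1.9 units.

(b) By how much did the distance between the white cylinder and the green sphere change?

-0.8

Before: roughly 4.4 units apart; after: 3.6. That's 0.8 units closer together.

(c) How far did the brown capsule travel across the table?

2.1

From (1.4, 0.8) to (3.1, 2.0), the brown capsule covered √(1.7² + 1.2²) ≈ 2.1 units.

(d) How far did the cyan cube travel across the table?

1.9

The cyan cube moved from about (13.2, 5.9) to (12.8, 4.0), a distance of √(0.4² + 1.9²) ≈ 1.9.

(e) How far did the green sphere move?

2.9

The green sphere moved from about (5.0, 5.8) to (7.3, 4.0), a distance of √(2.3² + 1.8²) ≈ 2.9.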